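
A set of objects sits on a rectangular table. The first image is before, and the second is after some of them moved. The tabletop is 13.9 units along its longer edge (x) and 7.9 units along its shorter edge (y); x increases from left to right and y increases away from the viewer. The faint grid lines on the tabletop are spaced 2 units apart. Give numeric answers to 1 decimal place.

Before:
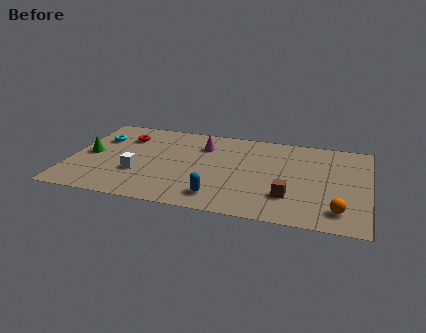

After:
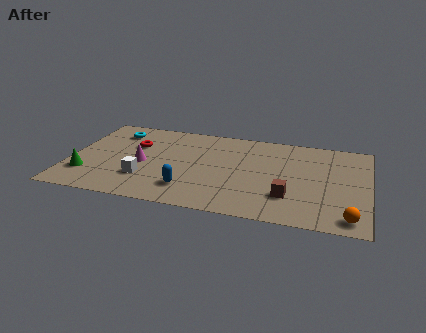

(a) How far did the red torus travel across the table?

0.9

The red torus was near (2.4, 5.9) before and (2.9, 5.2) after, so it travelled √(0.5² + 0.7²) ≈ 0.9 units.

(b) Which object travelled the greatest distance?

the magenta cone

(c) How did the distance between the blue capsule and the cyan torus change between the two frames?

-1.3

Before: roughly 7.2 units apart; after: 5.9. That's 1.3 units closer together.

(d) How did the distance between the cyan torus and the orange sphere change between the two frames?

+0.3

They were about 12.1 units apart before and 12.4 after — 0.3 units further apart.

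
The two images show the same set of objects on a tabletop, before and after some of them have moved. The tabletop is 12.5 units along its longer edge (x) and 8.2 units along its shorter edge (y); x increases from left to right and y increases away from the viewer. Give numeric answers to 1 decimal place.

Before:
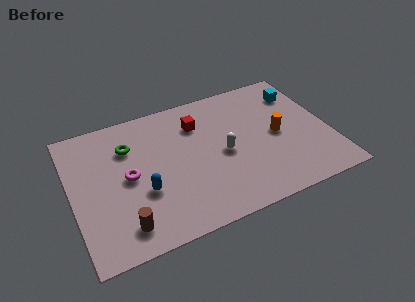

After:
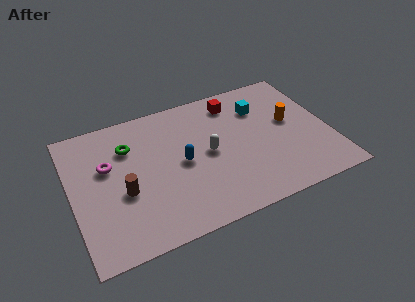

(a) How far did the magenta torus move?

1.3

From (2.7, 4.1) to (1.8, 5.1), the magenta torus covered √(0.9² + 1.0²) ≈ 1.3 units.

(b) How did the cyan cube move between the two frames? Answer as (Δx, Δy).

(-2.0, -0.3)

The cyan cube started near (11.4, 6.3) and ended near (9.4, 6.0).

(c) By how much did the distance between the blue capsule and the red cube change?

-0.3

The distance was about 4.3 in the first image and 4.0 in the second, so they moved 0.3 units closer together.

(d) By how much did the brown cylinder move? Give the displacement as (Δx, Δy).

(0.2, 1.9)

The brown cylinder was at about (2.2, 1.4) and moved to about (2.4, 3.3).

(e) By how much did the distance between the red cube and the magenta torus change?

+2.5

Before: roughly 4.1 units apart; after: 6.6. That's 2.5 units further apart.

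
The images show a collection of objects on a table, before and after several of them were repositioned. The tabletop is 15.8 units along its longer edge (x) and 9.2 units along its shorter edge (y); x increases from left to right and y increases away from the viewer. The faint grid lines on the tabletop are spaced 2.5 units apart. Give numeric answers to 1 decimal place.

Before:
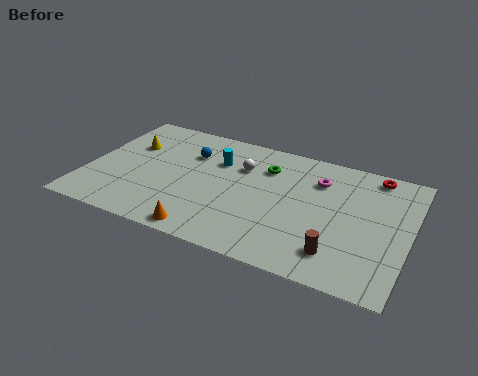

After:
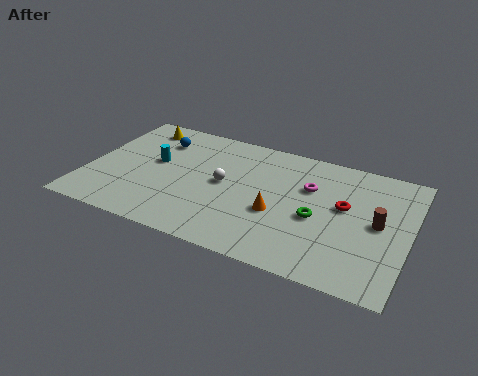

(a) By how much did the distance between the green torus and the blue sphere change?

+5.0

They were about 3.8 units apart before and 8.8 after — 5.0 units further apart.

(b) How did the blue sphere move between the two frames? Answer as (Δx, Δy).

(-1.7, 0.5)

From the two frames, the blue sphere sits at roughly (4.8, 6.5) before and (3.1, 7.0) after.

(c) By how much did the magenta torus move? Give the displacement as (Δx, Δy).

(-0.4, -0.7)

The magenta torus started near (11.2, 6.8) and ended near (10.8, 6.1).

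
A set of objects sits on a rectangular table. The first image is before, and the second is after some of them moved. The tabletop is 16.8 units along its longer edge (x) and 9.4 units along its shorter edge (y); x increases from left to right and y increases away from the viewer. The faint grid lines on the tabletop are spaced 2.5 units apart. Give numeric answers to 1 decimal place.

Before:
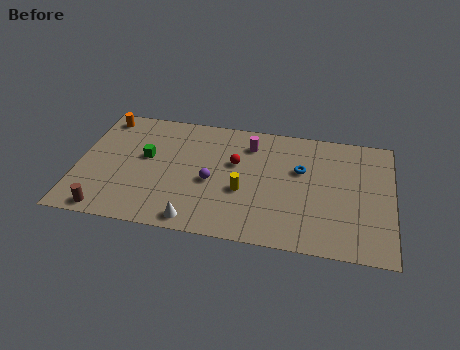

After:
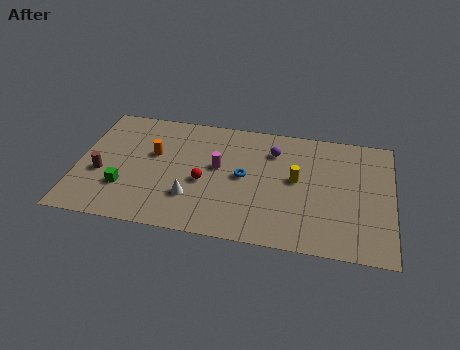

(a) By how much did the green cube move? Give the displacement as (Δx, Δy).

(-1.0, -2.6)

From the two frames, the green cube sits at roughly (3.6, 5.4) before and (2.6, 2.8) after.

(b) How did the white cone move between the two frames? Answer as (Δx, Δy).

(-0.3, 1.7)

The white cone started near (6.5, 1.0) and ended near (6.2, 2.7).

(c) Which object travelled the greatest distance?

the purple sphere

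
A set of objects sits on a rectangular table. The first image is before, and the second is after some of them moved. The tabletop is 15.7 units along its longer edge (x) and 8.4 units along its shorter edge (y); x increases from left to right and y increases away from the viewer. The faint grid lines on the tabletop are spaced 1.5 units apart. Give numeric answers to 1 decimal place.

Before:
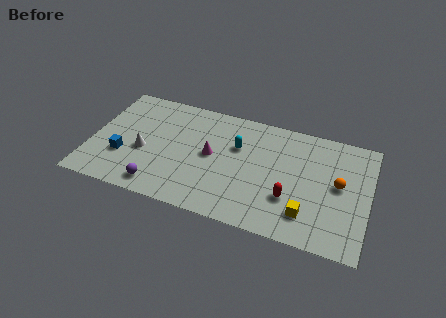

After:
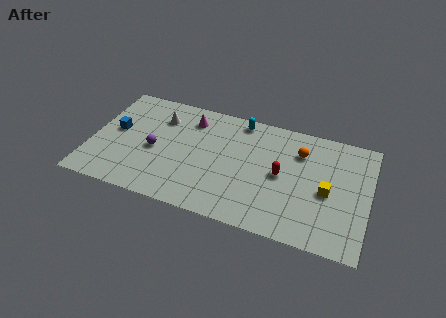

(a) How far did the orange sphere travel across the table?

2.9

The orange sphere moved from about (14.0, 4.5) to (11.7, 6.2), a distance of √(2.3² + 1.7²) ≈ 2.9.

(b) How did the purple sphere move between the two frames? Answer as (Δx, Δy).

(-0.5, 2.6)

From the two frames, the purple sphere sits at roughly (4.1, 1.2) before and (3.6, 3.8) after.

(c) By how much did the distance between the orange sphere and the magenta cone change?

-0.9

The distance was about 7.2 in the first image and 6.3 in the second, so they moved 0.9 units closer together.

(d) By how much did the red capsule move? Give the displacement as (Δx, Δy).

(-0.6, 1.5)

The red capsule was at about (11.4, 2.7) and moved to about (10.8, 4.2).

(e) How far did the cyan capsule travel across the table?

2.0

From (8.2, 5.5) to (8.2, 7.5), the cyan capsule covered √(0.0² + 2.0²) ≈ 2.0 units.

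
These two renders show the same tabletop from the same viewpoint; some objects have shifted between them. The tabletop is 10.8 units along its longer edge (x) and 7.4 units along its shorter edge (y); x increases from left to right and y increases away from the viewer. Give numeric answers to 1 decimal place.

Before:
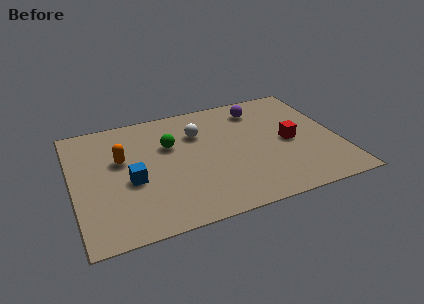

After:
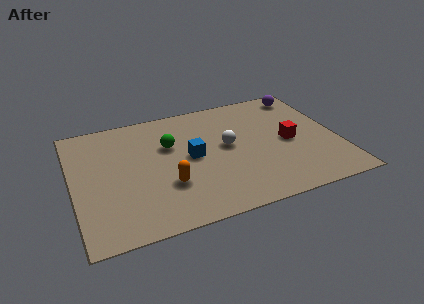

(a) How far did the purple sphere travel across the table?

2.0

The purple sphere moved from about (7.8, 6.0) to (9.8, 6.4), a distance of √(2.0² + 0.4²) ≈ 2.0.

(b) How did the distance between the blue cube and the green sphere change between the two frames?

-1.1

They were about 2.4 units apart before and 1.3 after — 1.1 units closer together.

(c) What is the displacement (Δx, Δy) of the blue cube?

(2.5, 0.7)

From the two frames, the blue cube sits at roughly (2.3, 3.1) before and (4.8, 3.8) after.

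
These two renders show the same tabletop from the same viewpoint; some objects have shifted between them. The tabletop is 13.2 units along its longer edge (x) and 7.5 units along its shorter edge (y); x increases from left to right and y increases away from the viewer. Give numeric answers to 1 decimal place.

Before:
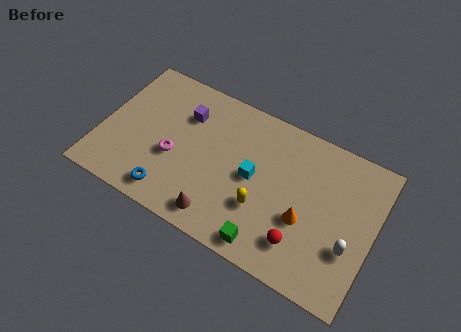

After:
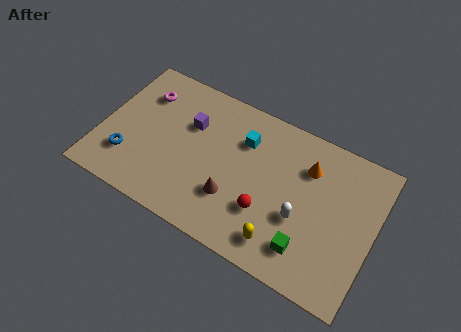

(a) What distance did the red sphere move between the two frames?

1.9

The red sphere moved from about (10.0, 1.7) to (8.2, 2.4), a distance of √(1.8² + 0.7²) ≈ 1.9.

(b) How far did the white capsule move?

2.4

The white capsule moved from about (12.2, 2.6) to (9.8, 2.9), a distance of √(2.4² + 0.3²) ≈ 2.4.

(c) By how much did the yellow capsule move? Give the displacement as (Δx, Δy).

(1.1, -1.2)

The yellow capsule started near (8.0, 2.5) and ended near (9.1, 1.3).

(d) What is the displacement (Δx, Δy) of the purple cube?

(0.3, -0.4)

From the two frames, the purple cube sits at roughly (3.8, 5.4) before and (4.1, 5.0) after.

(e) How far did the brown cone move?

1.3

From (6.1, 1.1) to (6.6, 2.3), the brown cone covered √(0.5² + 1.2²) ≈ 1.3 units.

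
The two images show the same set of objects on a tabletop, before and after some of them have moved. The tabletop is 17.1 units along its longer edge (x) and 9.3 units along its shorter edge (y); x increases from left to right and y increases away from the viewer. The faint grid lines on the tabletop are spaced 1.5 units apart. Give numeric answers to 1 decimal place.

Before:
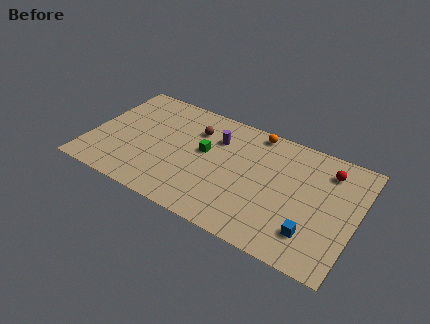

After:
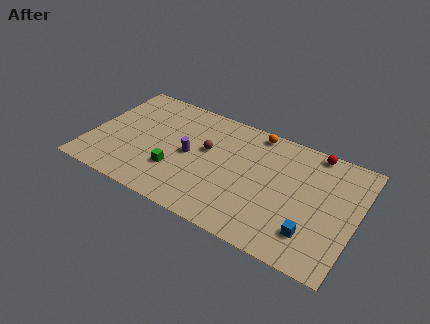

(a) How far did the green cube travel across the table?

2.9

The green cube moved from about (7.3, 5.3) to (5.7, 2.9), a distance of √(1.6² + 2.4²) ≈ 2.9.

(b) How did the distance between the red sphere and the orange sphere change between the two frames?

-1.1

Before: roughly 4.9 units apart; after: 3.8. That's 1.1 units closer together.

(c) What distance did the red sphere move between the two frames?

1.5

The red sphere moved from about (15.0, 7.4) to (14.0, 8.5), a distance of √(1.0² + 1.1²) ≈ 1.5.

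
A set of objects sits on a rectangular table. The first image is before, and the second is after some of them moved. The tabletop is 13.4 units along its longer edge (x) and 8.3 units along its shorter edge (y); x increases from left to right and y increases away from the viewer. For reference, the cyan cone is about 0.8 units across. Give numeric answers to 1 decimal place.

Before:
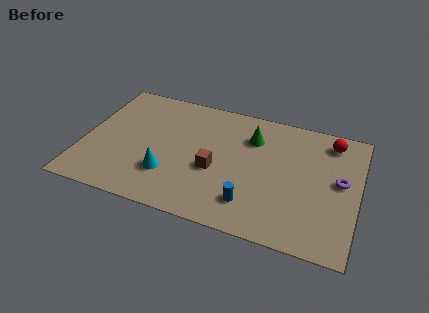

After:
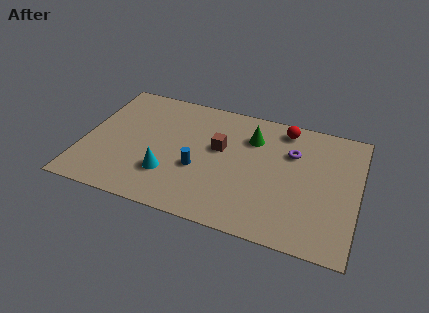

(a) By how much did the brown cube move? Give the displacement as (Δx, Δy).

(0.1, 1.5)

The brown cube was at about (6.5, 3.4) and moved to about (6.6, 4.9).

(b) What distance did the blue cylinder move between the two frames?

3.0

The blue cylinder was near (8.4, 1.8) before and (5.7, 3.2) after, so it travelled √(2.7² + 1.4²) ≈ 3.0 units.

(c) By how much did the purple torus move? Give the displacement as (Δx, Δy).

(-2.4, 1.2)

The purple torus started near (12.5, 4.5) and ended near (10.1, 5.7).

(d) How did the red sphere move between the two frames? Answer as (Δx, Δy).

(-2.3, 0.2)

The red sphere started near (11.9, 7.0) and ended near (9.6, 7.2).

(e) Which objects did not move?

the cyan cone and the green cone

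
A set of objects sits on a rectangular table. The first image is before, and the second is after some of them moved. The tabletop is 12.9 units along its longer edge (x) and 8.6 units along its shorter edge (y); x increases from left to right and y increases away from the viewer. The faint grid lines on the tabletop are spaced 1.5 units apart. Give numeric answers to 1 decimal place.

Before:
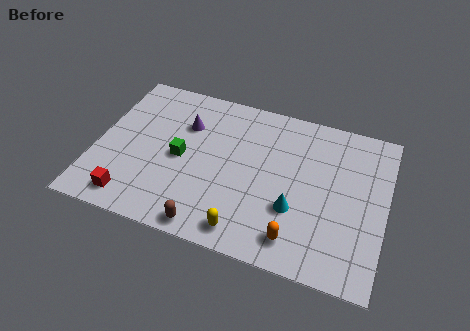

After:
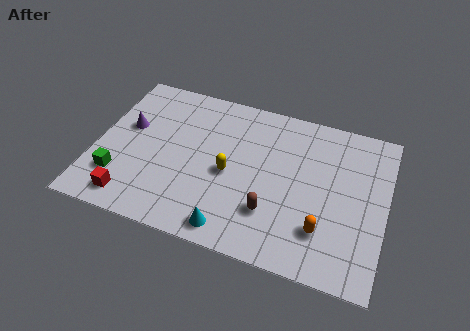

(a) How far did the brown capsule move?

3.1

From (5.4, 0.8) to (8.0, 2.4), the brown capsule covered √(2.6² + 1.6²) ≈ 3.1 units.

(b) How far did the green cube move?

3.2

The green cube was near (3.8, 4.1) before and (1.2, 2.2) after, so it travelled √(2.6² + 1.9²) ≈ 3.2 units.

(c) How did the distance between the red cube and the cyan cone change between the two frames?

-2.8

The distance was about 7.3 in the first image and 4.5 in the second, so they moved 2.8 units closer together.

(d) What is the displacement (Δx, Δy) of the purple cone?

(-2.5, -0.9)

The purple cone was at about (3.8, 6.0) and moved to about (1.3, 5.1).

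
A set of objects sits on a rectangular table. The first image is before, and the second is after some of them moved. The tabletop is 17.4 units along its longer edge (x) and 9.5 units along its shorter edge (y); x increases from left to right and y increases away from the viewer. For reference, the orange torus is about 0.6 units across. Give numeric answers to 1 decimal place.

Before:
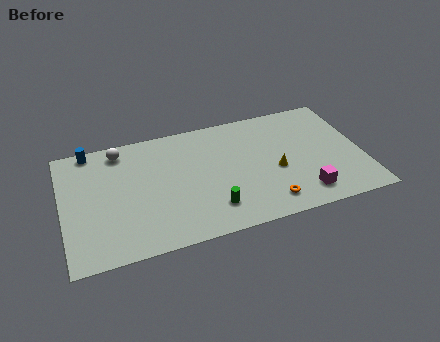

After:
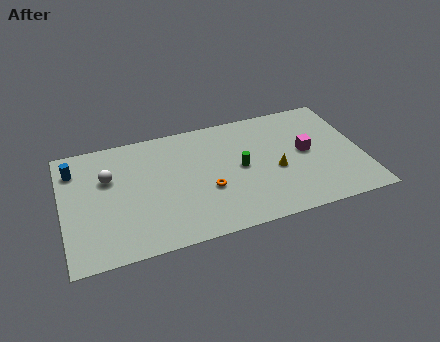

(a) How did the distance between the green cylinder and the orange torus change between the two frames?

-0.9

They were about 3.2 units apart before and 2.3 after — 0.9 units closer together.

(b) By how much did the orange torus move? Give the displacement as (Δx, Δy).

(-3.3, 2.0)

The orange torus was at about (11.6, 1.6) and moved to about (8.3, 3.6).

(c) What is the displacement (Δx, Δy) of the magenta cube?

(0.5, 3.3)

From the two frames, the magenta cube sits at roughly (13.7, 1.7) before and (14.2, 5.0) after.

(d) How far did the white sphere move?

2.2

The white sphere moved from about (3.5, 8.2) to (2.7, 6.2), a distance of √(0.8² + 2.0²) ≈ 2.2.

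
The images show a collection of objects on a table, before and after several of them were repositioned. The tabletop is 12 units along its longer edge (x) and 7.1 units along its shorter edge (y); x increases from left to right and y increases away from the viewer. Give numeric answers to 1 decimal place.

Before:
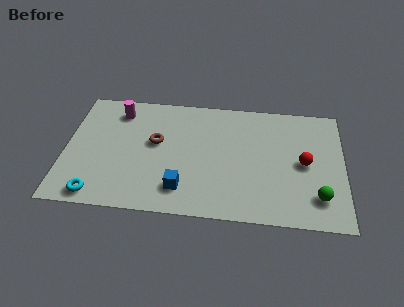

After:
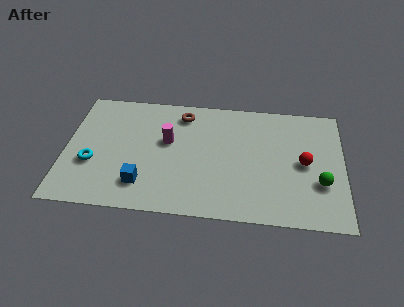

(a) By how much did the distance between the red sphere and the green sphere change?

-0.7

Before: roughly 2.0 units apart; after: 1.3. That's 0.7 units closer together.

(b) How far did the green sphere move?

0.8

From (10.9, 1.6) to (11.0, 2.4), the green sphere covered √(0.1² + 0.8²) ≈ 0.8 units.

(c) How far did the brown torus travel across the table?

2.1

The brown torus moved from about (3.9, 4.1) to (5.0, 5.9), a distance of √(1.1² + 1.8²) ≈ 2.1.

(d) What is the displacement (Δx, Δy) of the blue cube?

(-1.7, 0.1)

The blue cube was at about (5.1, 1.5) and moved to about (3.4, 1.6).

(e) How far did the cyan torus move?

1.8

From (1.5, 0.8) to (1.2, 2.6), the cyan torus covered √(0.3² + 1.8²) ≈ 1.8 units.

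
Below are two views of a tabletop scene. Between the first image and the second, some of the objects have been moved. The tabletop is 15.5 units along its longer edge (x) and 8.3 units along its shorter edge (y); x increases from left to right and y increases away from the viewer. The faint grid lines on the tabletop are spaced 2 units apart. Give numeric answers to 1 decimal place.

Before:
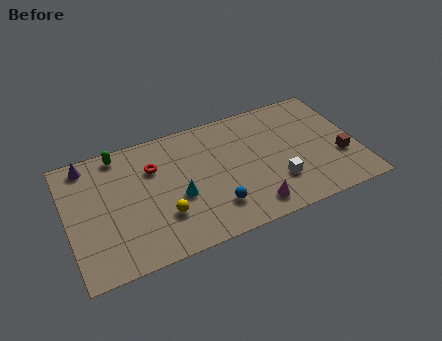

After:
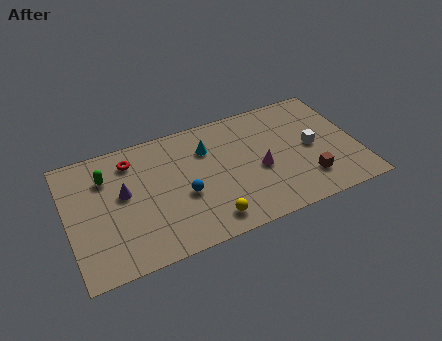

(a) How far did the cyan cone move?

3.2

From (5.8, 3.4) to (7.6, 6.0), the cyan cone covered √(1.8² + 2.6²) ≈ 3.2 units.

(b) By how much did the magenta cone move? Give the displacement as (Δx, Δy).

(0.7, 2.3)

From the two frames, the magenta cone sits at roughly (9.5, 1.3) before and (10.2, 3.6) after.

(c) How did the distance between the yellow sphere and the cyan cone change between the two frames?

+3.4

They were about 1.3 units apart before and 4.7 after — 3.4 units further apart.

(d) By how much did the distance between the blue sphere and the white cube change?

+3.6

The distance was about 3.4 in the first image and 7.0 in the second, so they moved 3.6 units further apart.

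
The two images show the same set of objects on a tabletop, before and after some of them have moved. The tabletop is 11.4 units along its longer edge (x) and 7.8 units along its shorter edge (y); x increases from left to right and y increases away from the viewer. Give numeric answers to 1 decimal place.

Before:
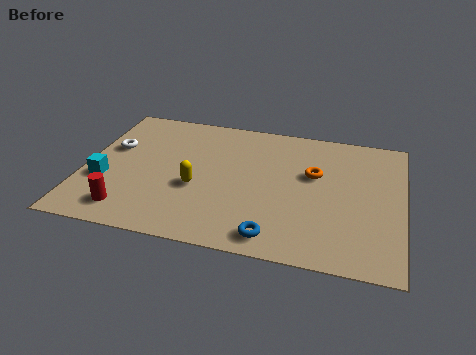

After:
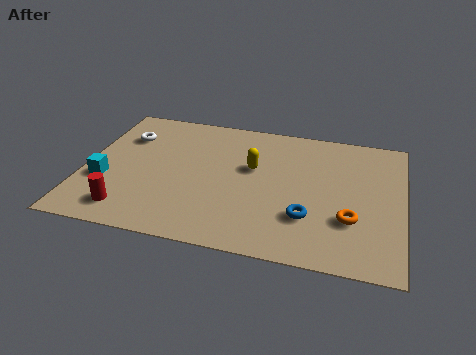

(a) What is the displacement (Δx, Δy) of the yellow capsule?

(1.9, 1.6)

The yellow capsule was at about (4.1, 3.1) and moved to about (6.0, 4.7).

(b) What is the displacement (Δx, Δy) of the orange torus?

(1.4, -2.3)

The orange torus was at about (8.2, 4.8) and moved to about (9.6, 2.5).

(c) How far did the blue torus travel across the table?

1.7

The blue torus moved from about (7.0, 1.0) to (8.1, 2.3), a distance of √(1.1² + 1.3²) ≈ 1.7.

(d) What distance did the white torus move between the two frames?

0.9

The white torus moved from about (0.9, 4.8) to (1.3, 5.6), a distance of √(0.4² + 0.8²) ≈ 0.9.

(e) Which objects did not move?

the red cylinder and the cyan cube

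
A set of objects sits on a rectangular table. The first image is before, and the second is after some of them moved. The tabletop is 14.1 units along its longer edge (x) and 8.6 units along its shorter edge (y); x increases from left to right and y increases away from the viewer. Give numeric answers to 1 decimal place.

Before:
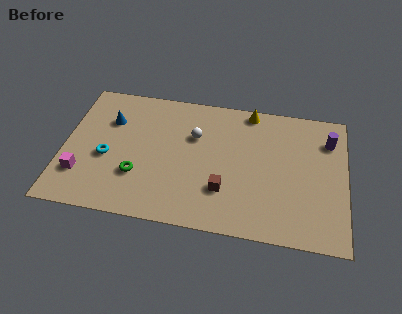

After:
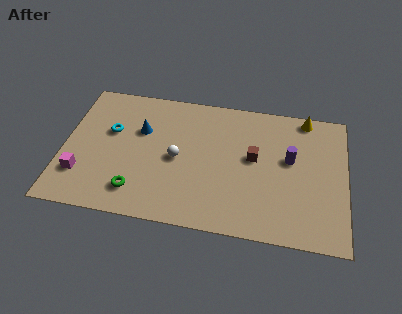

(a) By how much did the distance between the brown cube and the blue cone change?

-1.1

They were about 6.9 units apart before and 5.8 after — 1.1 units closer together.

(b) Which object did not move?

the magenta cube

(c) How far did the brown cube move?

2.7

The brown cube moved from about (8.1, 2.5) to (9.5, 4.8), a distance of √(1.4² + 2.3²) ≈ 2.7.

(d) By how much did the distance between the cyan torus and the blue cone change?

-0.9

Before: roughly 2.4 units apart; after: 1.5. That's 0.9 units closer together.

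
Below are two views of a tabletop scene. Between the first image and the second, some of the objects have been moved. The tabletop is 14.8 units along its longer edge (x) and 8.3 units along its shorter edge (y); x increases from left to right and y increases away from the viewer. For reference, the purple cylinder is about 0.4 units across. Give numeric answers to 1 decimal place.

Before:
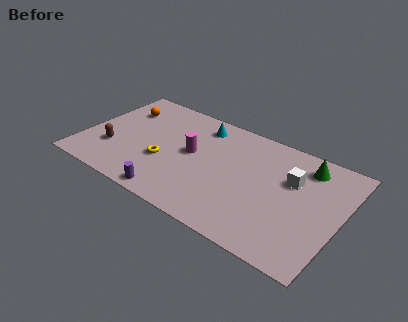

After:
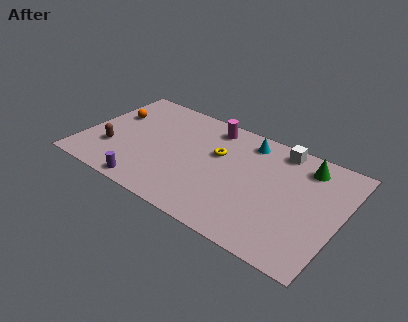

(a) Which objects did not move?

the green cone and the brown capsule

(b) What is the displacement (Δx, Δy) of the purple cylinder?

(-1.4, 0.0)

The purple cylinder started near (5.7, 0.8) and ended near (4.3, 0.8).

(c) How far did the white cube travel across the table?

2.1

The white cube was near (11.9, 5.4) before and (10.9, 7.3) after, so it travelled √(1.0² + 1.9²) ≈ 2.1 units.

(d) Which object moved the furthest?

the yellow torus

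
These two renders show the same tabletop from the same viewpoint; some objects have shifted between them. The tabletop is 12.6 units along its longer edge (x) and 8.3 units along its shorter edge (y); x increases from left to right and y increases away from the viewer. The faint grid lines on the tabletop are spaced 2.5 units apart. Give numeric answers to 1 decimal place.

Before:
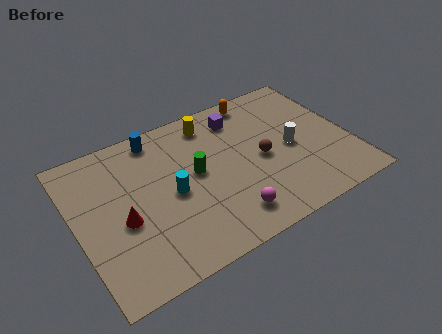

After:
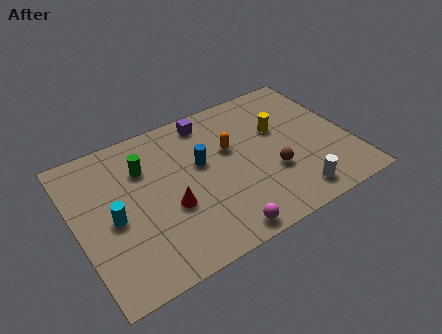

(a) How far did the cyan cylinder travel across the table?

2.7

The cyan cylinder was near (4.3, 3.9) before and (1.6, 3.8) after, so it travelled √(2.7² + 0.1²) ≈ 2.7 units.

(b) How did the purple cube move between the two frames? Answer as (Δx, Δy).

(-1.4, 0.5)

The purple cube started near (7.9, 6.7) and ended near (6.5, 7.2).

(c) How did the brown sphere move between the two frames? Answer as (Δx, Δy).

(0.3, -1.0)

From the two frames, the brown sphere sits at roughly (8.5, 3.9) before and (8.8, 2.9) after.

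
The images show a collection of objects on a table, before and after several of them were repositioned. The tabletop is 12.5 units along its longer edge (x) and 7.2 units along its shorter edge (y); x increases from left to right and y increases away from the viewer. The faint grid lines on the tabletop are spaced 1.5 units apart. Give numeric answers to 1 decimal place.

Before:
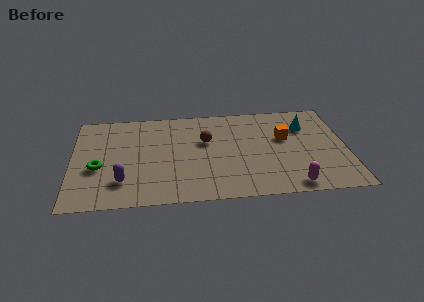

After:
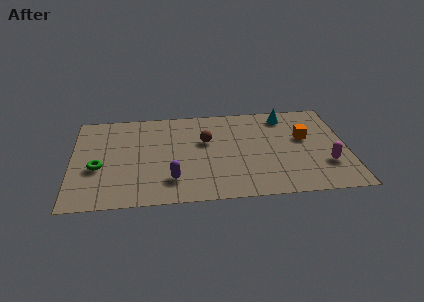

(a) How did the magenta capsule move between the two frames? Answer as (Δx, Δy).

(1.6, 1.4)

The magenta capsule started near (9.9, 0.8) and ended near (11.5, 2.2).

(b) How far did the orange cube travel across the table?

0.9

The orange cube moved from about (9.7, 4.4) to (10.6, 4.3), a distance of √(0.9² + 0.1²) ≈ 0.9.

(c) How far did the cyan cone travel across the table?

1.3

The cyan cone moved from about (10.7, 5.2) to (9.8, 6.1), a distance of √(0.9² + 0.9²) ≈ 1.3.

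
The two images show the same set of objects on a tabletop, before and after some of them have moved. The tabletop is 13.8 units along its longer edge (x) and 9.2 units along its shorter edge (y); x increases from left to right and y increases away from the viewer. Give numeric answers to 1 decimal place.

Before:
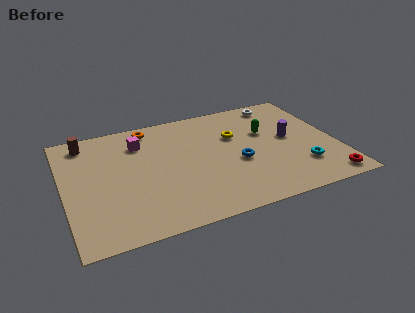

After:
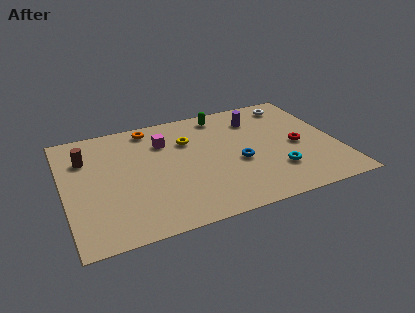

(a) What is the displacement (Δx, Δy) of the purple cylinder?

(-1.5, 2.2)

The purple cylinder was at about (11.5, 4.9) and moved to about (10.0, 7.1).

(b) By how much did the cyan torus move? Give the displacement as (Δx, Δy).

(-1.3, 0.1)

The cyan torus started near (11.8, 2.4) and ended near (10.5, 2.5).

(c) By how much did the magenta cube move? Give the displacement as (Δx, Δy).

(1.2, -0.3)

The magenta cube started near (4.0, 7.0) and ended near (5.2, 6.7).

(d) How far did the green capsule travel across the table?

3.0

From (10.4, 5.8) to (8.3, 8.0), the green capsule covered √(2.1² + 2.2²) ≈ 3.0 units.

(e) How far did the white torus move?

0.7

The white torus moved from about (11.4, 8.1) to (12.0, 7.8), a distance of √(0.6² + 0.3²) ≈ 0.7.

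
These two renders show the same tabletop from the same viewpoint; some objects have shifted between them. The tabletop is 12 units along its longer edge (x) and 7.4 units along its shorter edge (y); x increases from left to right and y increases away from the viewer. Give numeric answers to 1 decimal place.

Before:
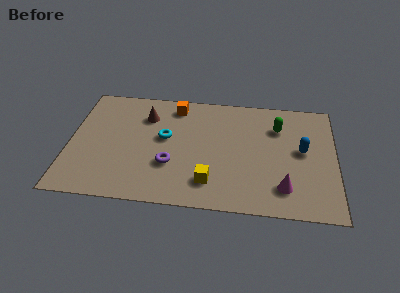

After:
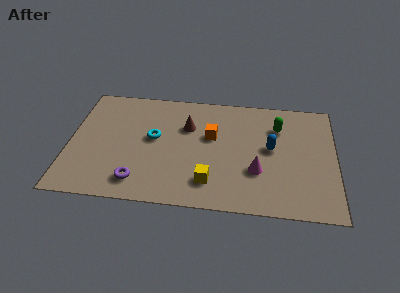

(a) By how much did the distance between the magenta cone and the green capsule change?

-0.8

The distance was about 3.8 in the first image and 3.0 in the second, so they moved 0.8 units closer together.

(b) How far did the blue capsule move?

1.4

From (10.5, 4.0) to (9.1, 4.0), the blue capsule covered √(1.4² + 0.0²) ≈ 1.4 units.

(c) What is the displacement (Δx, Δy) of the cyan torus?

(-0.5, -0.1)

From the two frames, the cyan torus sits at roughly (4.3, 4.2) before and (3.8, 4.1) after.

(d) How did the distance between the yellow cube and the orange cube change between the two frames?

-2.1

They were about 5.0 units apart before and 2.9 after — 2.1 units closer together.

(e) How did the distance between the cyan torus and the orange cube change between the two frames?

+0.5

They were about 2.1 units apart before and 2.6 after — 0.5 units further apart.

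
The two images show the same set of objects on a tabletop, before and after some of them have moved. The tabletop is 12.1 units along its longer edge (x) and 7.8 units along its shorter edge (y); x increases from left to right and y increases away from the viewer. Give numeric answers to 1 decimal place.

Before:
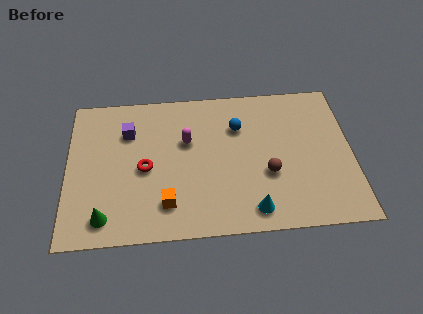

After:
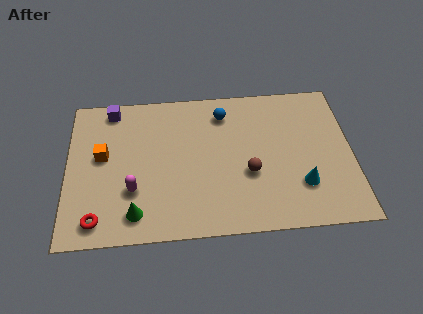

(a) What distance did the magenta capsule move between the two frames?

3.3

The magenta capsule was near (5.1, 4.9) before and (2.8, 2.5) after, so it travelled √(2.3² + 2.4²) ≈ 3.3 units.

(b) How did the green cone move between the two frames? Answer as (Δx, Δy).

(1.3, 0.1)

The green cone started near (1.6, 1.2) and ended near (2.9, 1.3).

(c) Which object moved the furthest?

the orange cube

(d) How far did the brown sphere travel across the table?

0.8

From (8.5, 2.9) to (7.7, 3.0), the brown sphere covered √(0.8² + 0.1²) ≈ 0.8 units.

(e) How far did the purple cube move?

1.5

The purple cube was near (2.6, 5.6) before and (1.9, 6.9) after, so it travelled √(0.7² + 1.3²) ≈ 1.5 units.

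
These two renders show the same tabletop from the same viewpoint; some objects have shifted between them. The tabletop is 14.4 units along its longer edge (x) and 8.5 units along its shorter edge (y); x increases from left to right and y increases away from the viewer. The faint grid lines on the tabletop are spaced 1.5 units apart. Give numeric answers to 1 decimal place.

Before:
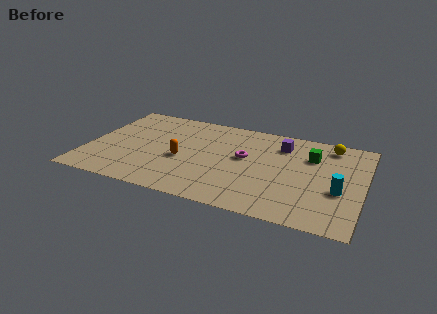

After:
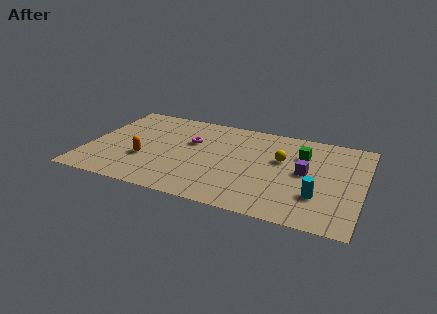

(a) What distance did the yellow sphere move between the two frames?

3.2

The yellow sphere was near (12.5, 7.3) before and (10.1, 5.2) after, so it travelled √(2.4² + 2.1²) ≈ 3.2 units.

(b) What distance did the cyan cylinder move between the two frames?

1.3

The cyan cylinder moved from about (13.2, 3.3) to (12.2, 2.5), a distance of √(1.0² + 0.8²) ≈ 1.3.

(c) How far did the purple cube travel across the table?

2.6

The purple cube was near (10.0, 6.6) before and (11.4, 4.4) after, so it travelled √(1.4² + 2.2²) ≈ 2.6 units.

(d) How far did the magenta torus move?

3.0

From (8.2, 4.8) to (5.3, 5.4), the magenta torus covered √(2.9² + 0.6²) ≈ 3.0 units.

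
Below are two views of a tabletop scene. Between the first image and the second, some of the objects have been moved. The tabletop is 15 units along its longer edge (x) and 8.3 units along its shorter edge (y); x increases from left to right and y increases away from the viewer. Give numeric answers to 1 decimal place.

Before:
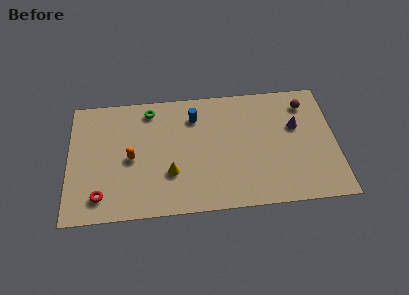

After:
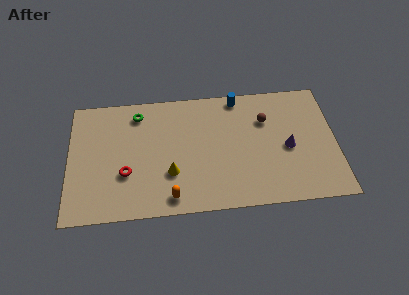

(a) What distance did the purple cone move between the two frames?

1.5

From (12.8, 5.2) to (12.3, 3.8), the purple cone covered √(0.5² + 1.4²) ≈ 1.5 units.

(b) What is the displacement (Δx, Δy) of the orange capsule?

(2.2, -2.8)

The orange capsule started near (3.5, 3.9) and ended near (5.7, 1.1).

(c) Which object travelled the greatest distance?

the orange capsule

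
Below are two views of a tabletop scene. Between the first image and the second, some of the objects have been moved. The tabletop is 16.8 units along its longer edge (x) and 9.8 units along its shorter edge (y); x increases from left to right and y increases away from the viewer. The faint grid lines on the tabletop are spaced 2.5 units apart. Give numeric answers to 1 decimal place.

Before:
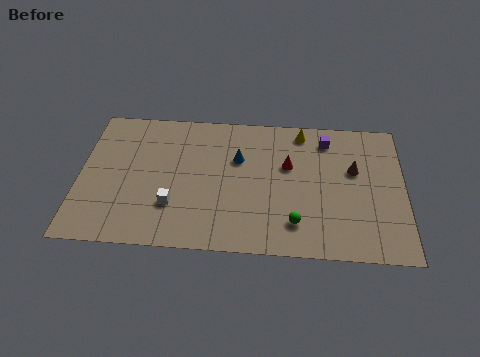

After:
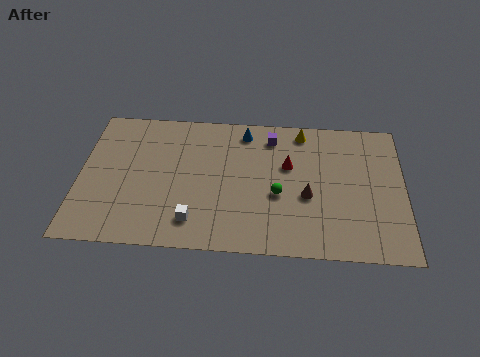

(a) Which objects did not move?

the red cone and the yellow cone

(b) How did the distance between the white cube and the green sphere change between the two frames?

-1.6

The distance was about 6.4 in the first image and 4.8 in the second, so they moved 1.6 units closer together.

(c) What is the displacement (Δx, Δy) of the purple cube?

(-2.9, 0.0)

The purple cube was at about (12.8, 8.1) and moved to about (9.9, 8.1).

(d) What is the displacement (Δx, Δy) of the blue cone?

(0.3, 2.0)

The blue cone started near (8.2, 6.4) and ended near (8.5, 8.4).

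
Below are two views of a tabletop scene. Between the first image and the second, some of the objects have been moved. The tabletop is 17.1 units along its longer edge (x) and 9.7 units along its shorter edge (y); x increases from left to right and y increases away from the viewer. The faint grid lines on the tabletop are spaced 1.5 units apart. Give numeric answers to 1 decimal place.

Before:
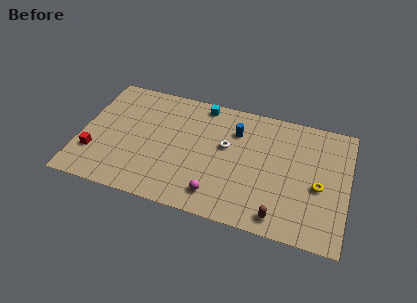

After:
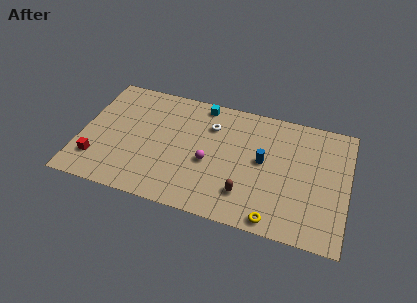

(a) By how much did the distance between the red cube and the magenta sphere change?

-0.8

The distance was about 8.1 in the first image and 7.3 in the second, so they moved 0.8 units closer together.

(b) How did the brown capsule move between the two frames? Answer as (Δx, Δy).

(-2.2, 1.1)

The brown capsule was at about (13.0, 1.2) and moved to about (10.8, 2.3).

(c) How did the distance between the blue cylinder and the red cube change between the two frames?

+1.1

Before: roughly 9.8 units apart; after: 10.9. That's 1.1 units further apart.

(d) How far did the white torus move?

1.8

The white torus was near (9.3, 5.7) before and (8.2, 7.1) after, so it travelled √(1.1² + 1.4²) ≈ 1.8 units.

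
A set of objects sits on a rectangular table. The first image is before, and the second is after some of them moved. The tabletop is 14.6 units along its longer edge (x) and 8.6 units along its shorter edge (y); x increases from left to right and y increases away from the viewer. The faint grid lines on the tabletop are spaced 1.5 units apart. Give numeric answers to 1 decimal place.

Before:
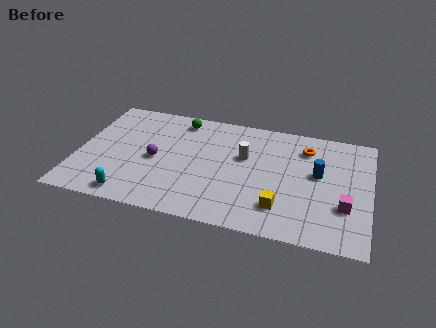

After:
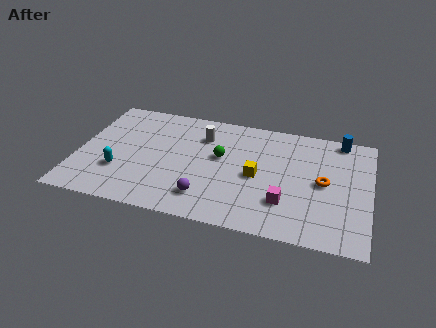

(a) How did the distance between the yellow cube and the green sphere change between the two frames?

-5.5

They were about 7.6 units apart before and 2.1 after — 5.5 units closer together.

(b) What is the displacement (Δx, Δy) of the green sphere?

(2.2, -2.4)

The green sphere was at about (4.9, 7.4) and moved to about (7.1, 5.0).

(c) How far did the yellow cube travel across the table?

2.4

The yellow cube was near (10.3, 2.0) before and (9.0, 4.0) after, so it travelled √(1.3² + 2.0²) ≈ 2.4 units.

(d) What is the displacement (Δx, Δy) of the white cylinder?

(-2.2, 1.1)

The white cylinder started near (8.3, 5.3) and ended near (6.1, 6.4).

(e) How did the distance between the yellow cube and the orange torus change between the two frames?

-1.5

The distance was about 4.8 in the first image and 3.3 in the second, so they moved 1.5 units closer together.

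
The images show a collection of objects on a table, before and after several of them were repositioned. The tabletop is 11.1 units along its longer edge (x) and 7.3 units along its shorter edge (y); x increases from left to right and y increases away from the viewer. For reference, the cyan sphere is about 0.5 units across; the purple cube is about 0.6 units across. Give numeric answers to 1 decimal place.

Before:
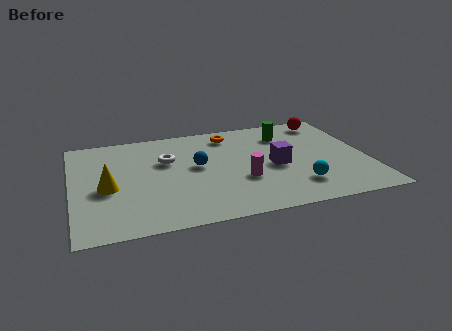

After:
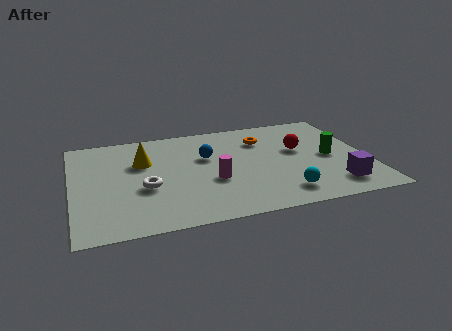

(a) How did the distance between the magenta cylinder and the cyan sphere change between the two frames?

+0.7

The distance was about 2.2 in the first image and 2.9 in the second, so they moved 0.7 units further apart.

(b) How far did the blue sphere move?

0.7

From (4.7, 4.0) to (5.1, 4.6), the blue sphere covered √(0.4² + 0.6²) ≈ 0.7 units.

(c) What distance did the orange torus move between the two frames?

1.4

From (6.1, 6.1) to (7.3, 5.4), the orange torus covered √(1.2² + 0.7²) ≈ 1.4 units.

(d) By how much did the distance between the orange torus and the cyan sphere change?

-0.8

The distance was about 4.9 in the first image and 4.1 in the second, so they moved 0.8 units closer together.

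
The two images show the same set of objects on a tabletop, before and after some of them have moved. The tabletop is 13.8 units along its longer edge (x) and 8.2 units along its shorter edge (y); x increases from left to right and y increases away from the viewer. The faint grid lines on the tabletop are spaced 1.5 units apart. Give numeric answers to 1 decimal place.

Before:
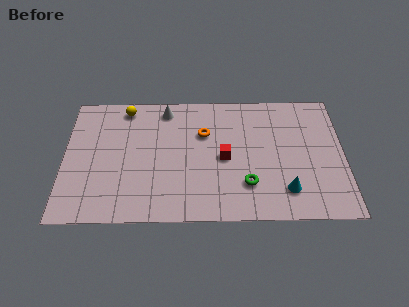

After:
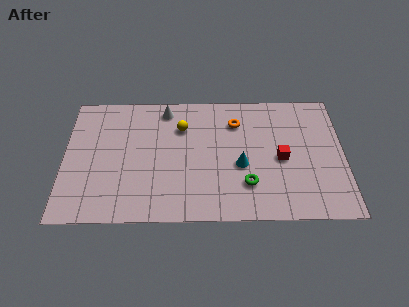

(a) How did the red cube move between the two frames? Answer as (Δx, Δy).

(2.8, -0.1)

The red cube was at about (7.9, 3.9) and moved to about (10.7, 3.8).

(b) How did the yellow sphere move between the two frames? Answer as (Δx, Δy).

(2.8, -1.3)

The yellow sphere was at about (3.0, 7.2) and moved to about (5.8, 5.9).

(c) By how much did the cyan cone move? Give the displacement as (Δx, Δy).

(-2.2, 1.6)

From the two frames, the cyan cone sits at roughly (10.9, 1.8) before and (8.7, 3.4) after.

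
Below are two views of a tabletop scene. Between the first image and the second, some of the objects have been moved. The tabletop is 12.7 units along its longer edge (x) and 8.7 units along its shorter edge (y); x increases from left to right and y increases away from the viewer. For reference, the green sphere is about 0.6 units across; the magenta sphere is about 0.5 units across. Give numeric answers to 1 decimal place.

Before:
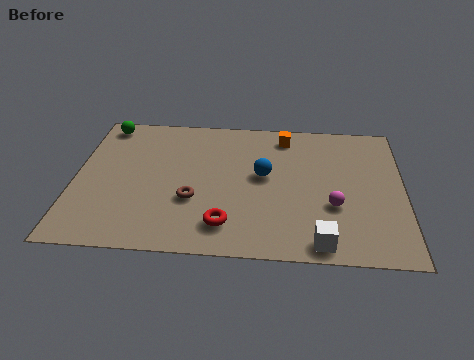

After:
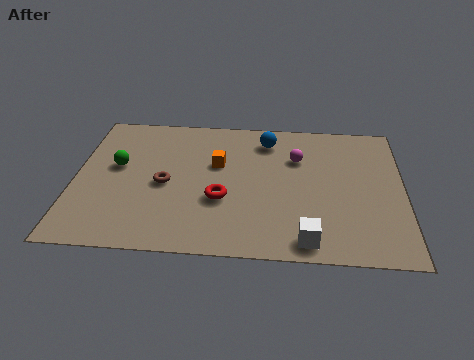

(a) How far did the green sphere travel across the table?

2.8

The green sphere moved from about (1.0, 7.7) to (1.6, 5.0), a distance of √(0.6² + 2.7²) ≈ 2.8.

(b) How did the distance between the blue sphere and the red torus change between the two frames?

+0.9

Before: roughly 3.4 units apart; after: 4.3. That's 0.9 units further apart.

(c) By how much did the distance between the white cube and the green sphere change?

-2.5

Before: roughly 10.9 units apart; after: 8.4. That's 2.5 units closer together.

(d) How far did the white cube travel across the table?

0.5

The white cube moved from about (9.5, 0.9) to (9.0, 1.0), a distance of √(0.5² + 0.1²) ≈ 0.5.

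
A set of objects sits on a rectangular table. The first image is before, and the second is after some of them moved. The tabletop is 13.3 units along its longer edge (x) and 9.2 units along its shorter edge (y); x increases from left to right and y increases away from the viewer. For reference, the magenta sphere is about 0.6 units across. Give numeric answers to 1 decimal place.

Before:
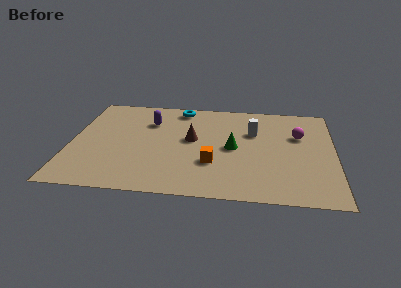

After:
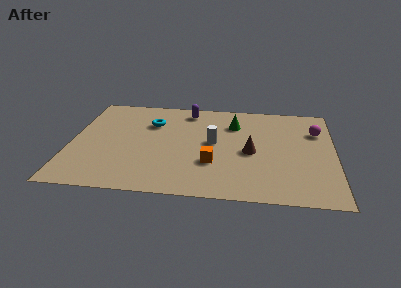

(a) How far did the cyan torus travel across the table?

2.1

The cyan torus was near (5.4, 8.1) before and (4.0, 6.5) after, so it travelled √(1.4² + 1.6²) ≈ 2.1 units.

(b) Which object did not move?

the orange cube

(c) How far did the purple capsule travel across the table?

2.3

From (3.9, 6.6) to (5.8, 7.9), the purple capsule covered √(1.9² + 1.3²) ≈ 2.3 units.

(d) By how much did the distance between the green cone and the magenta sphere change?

+0.6

The distance was about 3.6 in the first image and 4.2 in the second, so they moved 0.6 units further apart.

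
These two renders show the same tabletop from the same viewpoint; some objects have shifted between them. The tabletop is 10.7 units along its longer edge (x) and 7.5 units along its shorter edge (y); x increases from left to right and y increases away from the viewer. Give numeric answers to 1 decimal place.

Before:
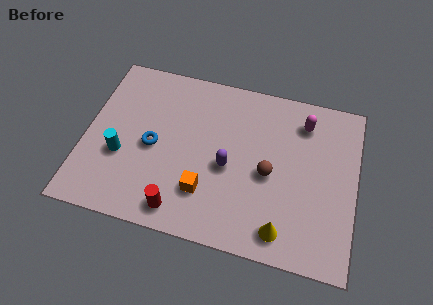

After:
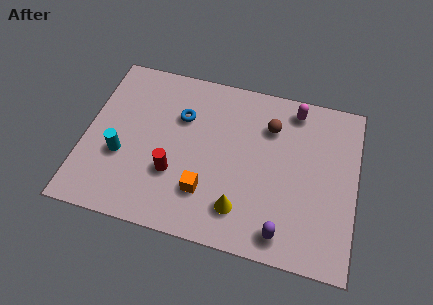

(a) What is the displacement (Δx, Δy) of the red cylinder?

(-0.4, 1.5)

From the two frames, the red cylinder sits at roughly (4.0, 1.0) before and (3.6, 2.5) after.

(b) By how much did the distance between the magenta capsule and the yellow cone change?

+0.3

Before: roughly 4.9 units apart; after: 5.2. That's 0.3 units further apart.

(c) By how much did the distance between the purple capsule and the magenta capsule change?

+1.6

The distance was about 3.9 in the first image and 5.5 in the second, so they moved 1.6 units further apart.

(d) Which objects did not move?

the orange cube and the cyan cylinder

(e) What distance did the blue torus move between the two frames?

1.9

From (2.7, 3.5) to (3.7, 5.1), the blue torus covered √(1.0² + 1.6²) ≈ 1.9 units.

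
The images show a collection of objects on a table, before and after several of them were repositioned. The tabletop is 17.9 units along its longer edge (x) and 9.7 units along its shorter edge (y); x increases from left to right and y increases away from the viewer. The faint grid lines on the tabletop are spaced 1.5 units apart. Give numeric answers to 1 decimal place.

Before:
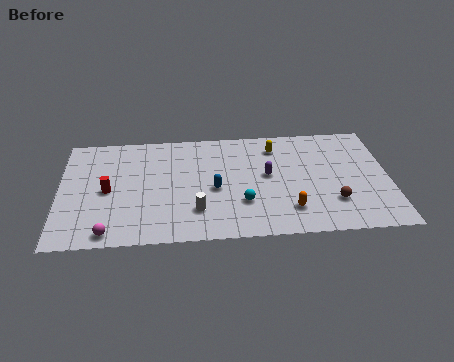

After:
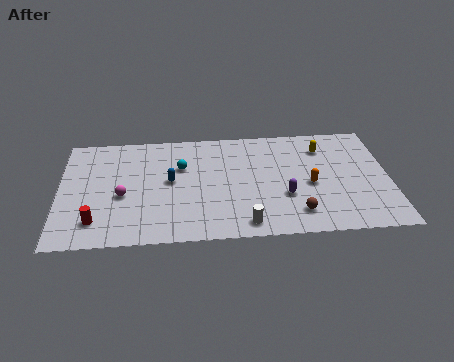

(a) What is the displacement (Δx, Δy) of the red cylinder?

(-0.6, -2.6)

From the two frames, the red cylinder sits at roughly (2.6, 4.6) before and (2.0, 2.0) after.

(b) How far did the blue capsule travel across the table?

2.6

From (8.4, 4.3) to (6.0, 5.2), the blue capsule covered √(2.4² + 0.9²) ≈ 2.6 units.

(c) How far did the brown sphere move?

2.2

The brown sphere moved from about (14.8, 2.7) to (12.8, 1.9), a distance of √(2.0² + 0.8²) ≈ 2.2.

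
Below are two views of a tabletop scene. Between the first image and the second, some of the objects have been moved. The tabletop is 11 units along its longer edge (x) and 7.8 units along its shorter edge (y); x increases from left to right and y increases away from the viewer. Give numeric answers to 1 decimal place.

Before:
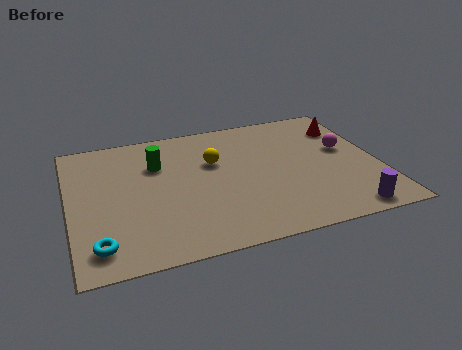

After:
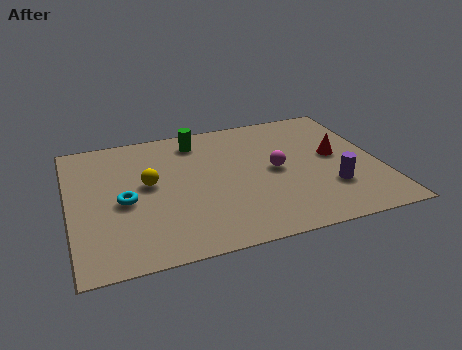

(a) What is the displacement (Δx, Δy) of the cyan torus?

(1.0, 2.2)

The cyan torus was at about (0.9, 1.3) and moved to about (1.9, 3.5).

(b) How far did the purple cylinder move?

1.6

The purple cylinder moved from about (9.5, 0.8) to (9.1, 2.3), a distance of √(0.4² + 1.5²) ≈ 1.6.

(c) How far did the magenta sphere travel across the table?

2.7

The magenta sphere was near (9.9, 4.5) before and (7.3, 3.9) after, so it travelled √(2.6² + 0.6²) ≈ 2.7 units.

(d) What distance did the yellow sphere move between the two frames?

2.5

From (5.2, 5.0) to (2.8, 4.3), the yellow sphere covered √(2.4² + 0.7²) ≈ 2.5 units.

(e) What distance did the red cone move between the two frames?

1.8

From (10.1, 5.9) to (9.5, 4.2), the red cone covered √(0.6² + 1.7²) ≈ 1.8 units.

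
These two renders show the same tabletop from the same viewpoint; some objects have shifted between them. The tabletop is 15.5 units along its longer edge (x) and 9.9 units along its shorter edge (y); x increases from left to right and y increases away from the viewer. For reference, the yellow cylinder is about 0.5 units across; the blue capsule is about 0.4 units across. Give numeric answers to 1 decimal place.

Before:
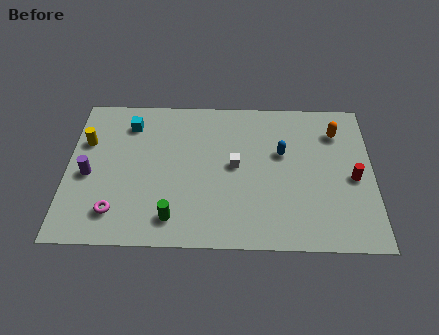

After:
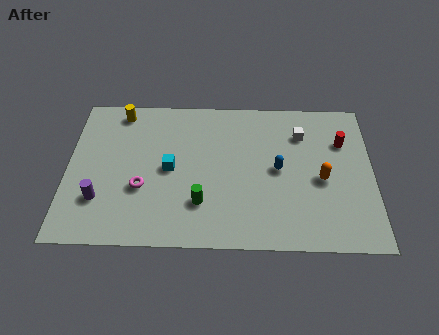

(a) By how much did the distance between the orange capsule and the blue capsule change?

-0.9

The distance was about 3.2 in the first image and 2.3 in the second, so they moved 0.9 units closer together.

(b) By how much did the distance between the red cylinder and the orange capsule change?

-0.5

They were about 3.2 units apart before and 2.7 after — 0.5 units closer together.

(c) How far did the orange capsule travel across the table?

3.3

The orange capsule was near (13.7, 7.6) before and (12.9, 4.4) after, so it travelled √(0.8² + 3.2²) ≈ 3.3 units.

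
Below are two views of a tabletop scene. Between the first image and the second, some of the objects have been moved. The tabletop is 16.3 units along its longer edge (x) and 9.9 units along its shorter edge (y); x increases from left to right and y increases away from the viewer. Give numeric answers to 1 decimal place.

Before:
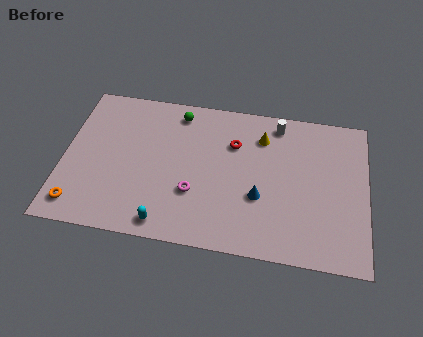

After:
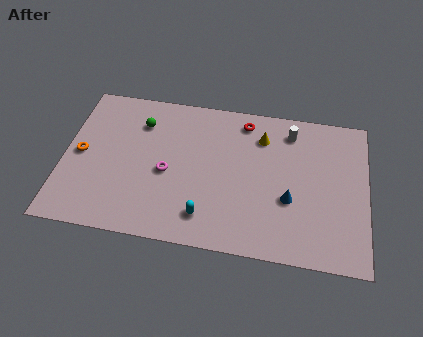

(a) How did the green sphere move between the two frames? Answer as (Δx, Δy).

(-2.0, -1.0)

The green sphere started near (6.0, 8.5) and ended near (4.0, 7.5).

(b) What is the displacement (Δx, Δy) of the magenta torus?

(-1.5, 1.1)

From the two frames, the magenta torus sits at roughly (7.1, 3.3) before and (5.6, 4.4) after.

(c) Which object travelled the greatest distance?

the orange torus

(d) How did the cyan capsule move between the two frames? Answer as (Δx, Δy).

(2.1, 0.8)

The cyan capsule was at about (5.7, 1.1) and moved to about (7.8, 1.9).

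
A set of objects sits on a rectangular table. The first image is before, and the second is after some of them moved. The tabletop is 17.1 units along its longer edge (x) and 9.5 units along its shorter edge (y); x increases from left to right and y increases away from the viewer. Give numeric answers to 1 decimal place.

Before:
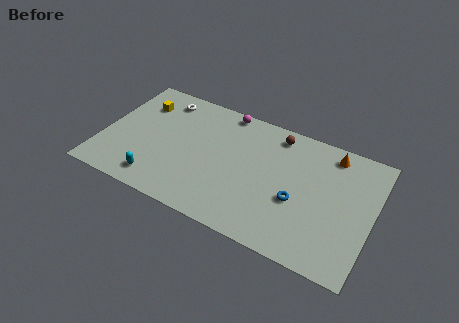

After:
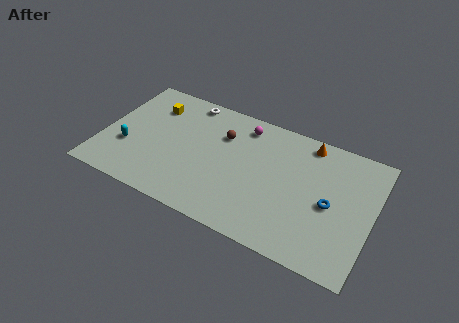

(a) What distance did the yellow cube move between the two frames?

0.8

The yellow cube was near (2.0, 7.1) before and (2.8, 7.2) after, so it travelled √(0.8² + 0.1²) ≈ 0.8 units.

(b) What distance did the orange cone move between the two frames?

1.5

The orange cone was near (14.2, 8.2) before and (12.7, 8.4) after, so it travelled √(1.5² + 0.2²) ≈ 1.5 units.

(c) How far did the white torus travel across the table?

1.7

From (3.3, 8.0) to (4.9, 8.5), the white torus covered √(1.6² + 0.5²) ≈ 1.7 units.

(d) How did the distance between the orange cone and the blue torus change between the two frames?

-0.3

Before: roughly 4.7 units apart; after: 4.4. That's 0.3 units closer together.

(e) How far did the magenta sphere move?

1.5

From (7.3, 8.7) to (8.6, 8.0), the magenta sphere covered √(1.3² + 0.7²) ≈ 1.5 units.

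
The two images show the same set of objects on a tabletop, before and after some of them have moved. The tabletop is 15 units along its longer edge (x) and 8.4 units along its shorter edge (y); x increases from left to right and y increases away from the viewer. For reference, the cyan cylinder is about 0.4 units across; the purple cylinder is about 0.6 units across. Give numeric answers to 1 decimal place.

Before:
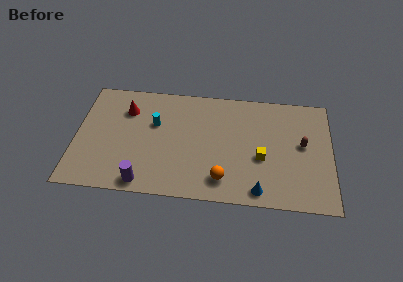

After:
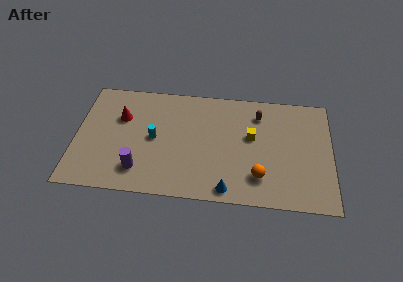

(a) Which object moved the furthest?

the brown capsule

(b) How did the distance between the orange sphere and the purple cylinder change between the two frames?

+2.3

They were about 4.7 units apart before and 7.0 after — 2.3 units further apart.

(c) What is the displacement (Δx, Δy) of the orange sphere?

(2.1, 0.4)

The orange sphere started near (8.7, 1.6) and ended near (10.8, 2.0).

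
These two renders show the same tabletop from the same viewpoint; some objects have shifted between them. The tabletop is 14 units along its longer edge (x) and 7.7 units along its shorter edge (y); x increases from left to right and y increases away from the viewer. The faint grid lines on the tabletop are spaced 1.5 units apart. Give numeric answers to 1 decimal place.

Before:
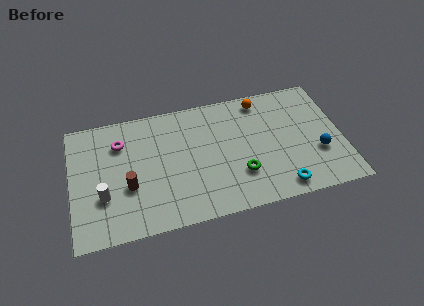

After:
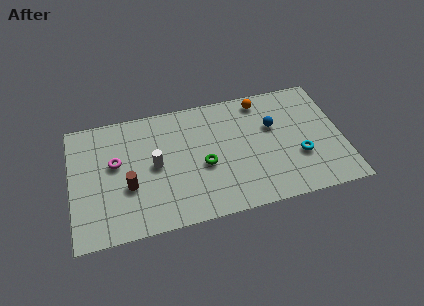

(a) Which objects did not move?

the orange sphere and the brown cylinder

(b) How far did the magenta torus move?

1.2

The magenta torus was near (2.6, 5.7) before and (2.3, 4.5) after, so it travelled √(0.3² + 1.2²) ≈ 1.2 units.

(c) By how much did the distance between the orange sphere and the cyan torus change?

-1.4

Before: roughly 5.7 units apart; after: 4.3. That's 1.4 units closer together.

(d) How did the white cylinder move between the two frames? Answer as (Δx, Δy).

(2.7, 1.3)

The white cylinder was at about (1.6, 2.6) and moved to about (4.3, 3.9).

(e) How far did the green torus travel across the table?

2.1

The green torus moved from about (8.6, 2.3) to (6.8, 3.3), a distance of √(1.8² + 1.0²) ≈ 2.1.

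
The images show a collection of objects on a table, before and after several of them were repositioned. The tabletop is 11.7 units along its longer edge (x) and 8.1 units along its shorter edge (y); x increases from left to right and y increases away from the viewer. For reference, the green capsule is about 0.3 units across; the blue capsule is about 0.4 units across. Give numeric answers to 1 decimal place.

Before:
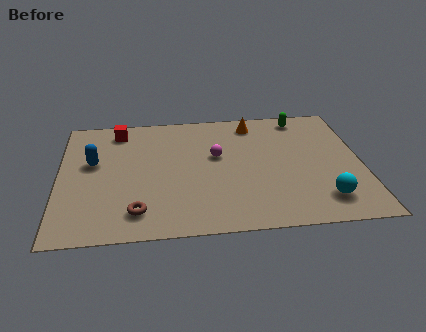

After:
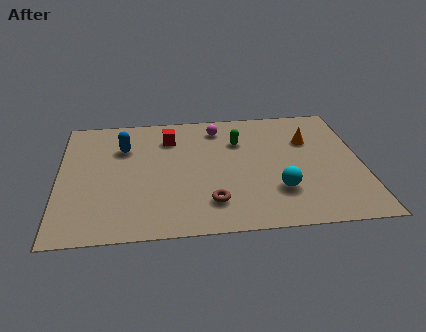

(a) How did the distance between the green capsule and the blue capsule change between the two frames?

-4.0

The distance was about 8.5 in the first image and 4.5 in the second, so they moved 4.0 units closer together.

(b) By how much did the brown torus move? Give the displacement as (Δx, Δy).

(2.8, 0.3)

The brown torus started near (3.0, 1.5) and ended near (5.8, 1.8).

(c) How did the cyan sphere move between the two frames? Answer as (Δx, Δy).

(-1.7, 0.7)

The cyan sphere started near (10.1, 1.6) and ended near (8.4, 2.3).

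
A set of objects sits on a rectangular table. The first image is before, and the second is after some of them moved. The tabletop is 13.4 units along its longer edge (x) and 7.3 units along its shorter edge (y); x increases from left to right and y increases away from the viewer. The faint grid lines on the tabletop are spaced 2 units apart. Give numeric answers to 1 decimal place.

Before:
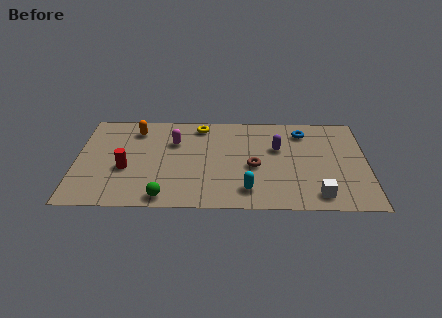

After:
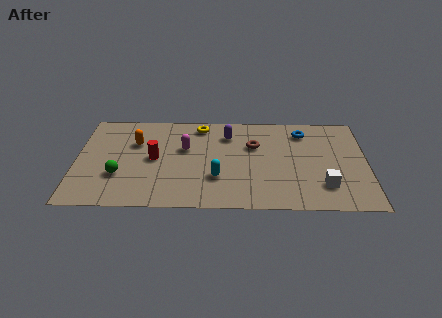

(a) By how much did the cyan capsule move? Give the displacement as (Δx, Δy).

(-1.4, 0.9)

The cyan capsule was at about (7.9, 1.4) and moved to about (6.5, 2.3).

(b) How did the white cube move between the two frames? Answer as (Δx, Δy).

(0.3, 0.7)

The white cube was at about (11.1, 1.1) and moved to about (11.4, 1.8).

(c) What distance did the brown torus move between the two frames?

1.6

The brown torus moved from about (8.2, 3.2) to (8.2, 4.8), a distance of √(0.0² + 1.6²) ≈ 1.6.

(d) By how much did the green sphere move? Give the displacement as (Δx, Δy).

(-2.1, 1.6)

From the two frames, the green sphere sits at roughly (4.1, 0.8) before and (2.0, 2.4) after.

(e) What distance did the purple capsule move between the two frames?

2.5

The purple capsule was near (9.3, 4.6) before and (7.0, 5.6) after, so it travelled √(2.3² + 1.0²) ≈ 2.5 units.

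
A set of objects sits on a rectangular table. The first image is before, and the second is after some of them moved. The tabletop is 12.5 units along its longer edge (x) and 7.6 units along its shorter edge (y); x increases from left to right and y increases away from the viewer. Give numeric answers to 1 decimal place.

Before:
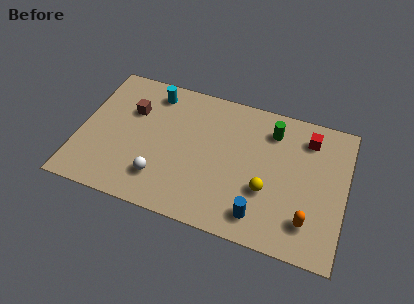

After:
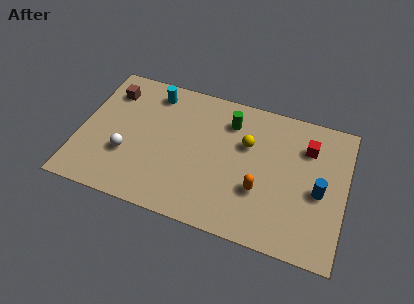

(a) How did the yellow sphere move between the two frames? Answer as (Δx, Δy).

(-1.1, 2.2)

The yellow sphere was at about (8.9, 2.7) and moved to about (7.8, 4.9).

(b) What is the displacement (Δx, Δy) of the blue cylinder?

(2.6, 2.1)

From the two frames, the blue cylinder sits at roughly (8.7, 1.3) before and (11.3, 3.4) after.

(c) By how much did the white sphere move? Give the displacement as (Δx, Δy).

(-1.7, 0.8)

The white sphere was at about (4.0, 1.8) and moved to about (2.3, 2.6).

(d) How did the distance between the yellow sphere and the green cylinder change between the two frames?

-2.0

Before: roughly 3.3 units apart; after: 1.3. That's 2.0 units closer together.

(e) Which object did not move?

the cyan cylinder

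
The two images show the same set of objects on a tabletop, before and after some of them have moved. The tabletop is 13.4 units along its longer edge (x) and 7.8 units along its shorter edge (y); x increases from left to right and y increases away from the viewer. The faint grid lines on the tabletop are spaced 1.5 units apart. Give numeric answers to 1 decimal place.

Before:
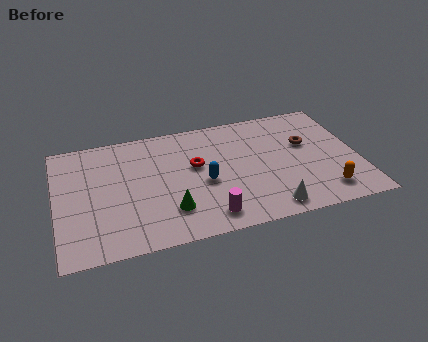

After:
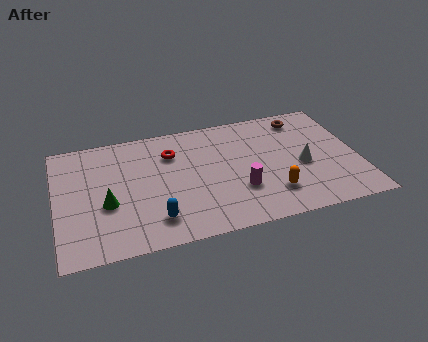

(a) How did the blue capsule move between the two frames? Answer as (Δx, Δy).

(-2.3, -1.8)

The blue capsule was at about (6.5, 3.4) and moved to about (4.2, 1.6).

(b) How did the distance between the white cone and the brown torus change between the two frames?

-1.1

The distance was about 4.3 in the first image and 3.2 in the second, so they moved 1.1 units closer together.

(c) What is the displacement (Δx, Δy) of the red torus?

(-1.0, 1.1)

From the two frames, the red torus sits at roughly (6.2, 4.6) before and (5.2, 5.7) after.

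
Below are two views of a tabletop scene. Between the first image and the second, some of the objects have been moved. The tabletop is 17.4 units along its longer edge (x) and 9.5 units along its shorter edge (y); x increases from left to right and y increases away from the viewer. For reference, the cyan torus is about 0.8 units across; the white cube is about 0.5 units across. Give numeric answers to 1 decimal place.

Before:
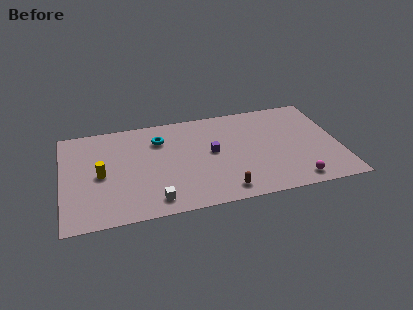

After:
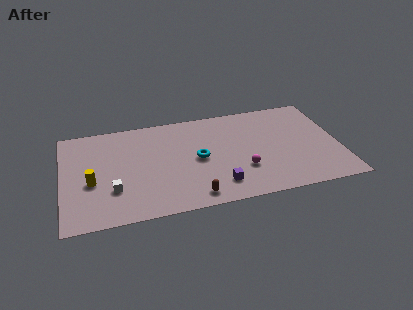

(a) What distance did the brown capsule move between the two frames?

1.9

From (9.9, 1.3) to (8.0, 1.2), the brown capsule covered √(1.9² + 0.1²) ≈ 1.9 units.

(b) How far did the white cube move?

2.9

From (5.6, 1.4) to (3.1, 2.9), the white cube covered √(2.5² + 1.5²) ≈ 2.9 units.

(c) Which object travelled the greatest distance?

the magenta sphere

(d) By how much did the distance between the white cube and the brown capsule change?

+0.9

They were about 4.3 units apart before and 5.2 after — 0.9 units further apart.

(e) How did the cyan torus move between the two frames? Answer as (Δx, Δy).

(2.3, -2.4)

The cyan torus started near (6.2, 7.1) and ended near (8.5, 4.7).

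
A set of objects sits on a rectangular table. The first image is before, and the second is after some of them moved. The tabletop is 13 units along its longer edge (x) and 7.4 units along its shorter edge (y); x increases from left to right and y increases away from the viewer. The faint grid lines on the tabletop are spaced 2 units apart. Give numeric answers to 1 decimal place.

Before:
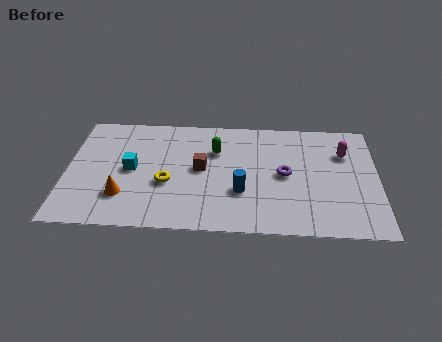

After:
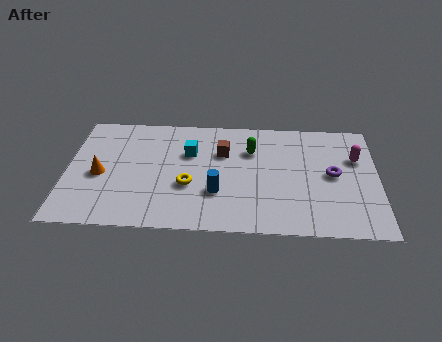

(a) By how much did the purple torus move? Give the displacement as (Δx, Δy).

(2.0, 0.1)

The purple torus started near (9.1, 3.7) and ended near (11.1, 3.8).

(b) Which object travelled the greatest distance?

the cyan cube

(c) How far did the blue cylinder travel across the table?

1.0

The blue cylinder moved from about (7.3, 2.5) to (6.3, 2.4), a distance of √(1.0² + 0.1²) ≈ 1.0.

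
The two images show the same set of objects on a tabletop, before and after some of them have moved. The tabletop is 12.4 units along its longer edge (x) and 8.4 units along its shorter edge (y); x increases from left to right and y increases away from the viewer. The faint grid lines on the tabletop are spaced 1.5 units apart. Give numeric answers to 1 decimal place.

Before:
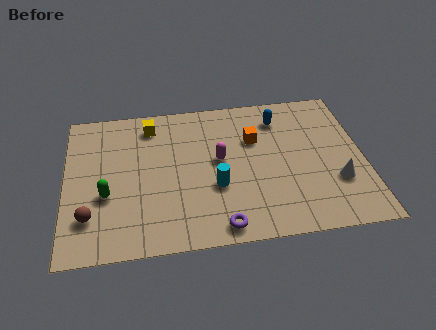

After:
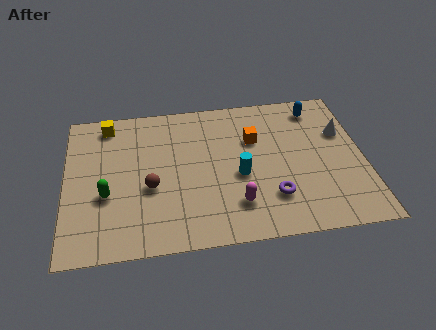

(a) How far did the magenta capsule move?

2.7

The magenta capsule moved from about (6.4, 4.6) to (7.0, 2.0), a distance of √(0.6² + 2.6²) ≈ 2.7.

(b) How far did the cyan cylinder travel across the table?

1.1

From (6.2, 3.1) to (7.2, 3.6), the cyan cylinder covered √(1.0² + 0.5²) ≈ 1.1 units.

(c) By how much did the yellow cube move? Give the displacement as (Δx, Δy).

(-1.8, 0.3)

The yellow cube was at about (3.6, 7.0) and moved to about (1.8, 7.3).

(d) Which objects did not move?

the orange cube and the green capsule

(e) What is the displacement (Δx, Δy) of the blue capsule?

(1.6, 0.4)

The blue capsule started near (9.0, 6.7) and ended near (10.6, 7.1).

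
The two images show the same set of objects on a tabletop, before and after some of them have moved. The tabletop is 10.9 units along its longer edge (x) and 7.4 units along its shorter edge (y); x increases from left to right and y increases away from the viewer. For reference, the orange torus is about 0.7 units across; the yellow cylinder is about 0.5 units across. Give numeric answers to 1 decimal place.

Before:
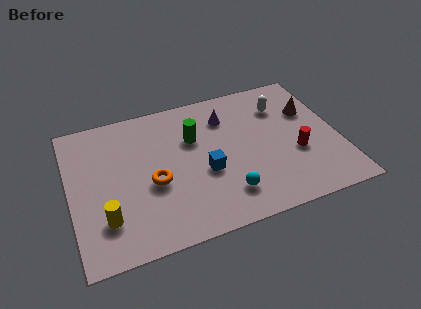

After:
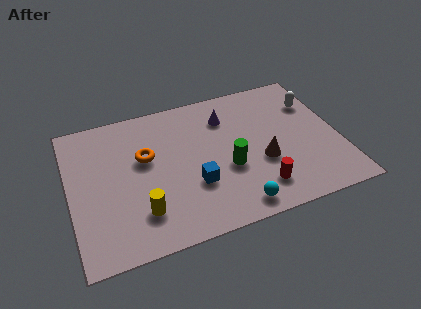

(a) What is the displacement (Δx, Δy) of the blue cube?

(-0.5, -0.5)

The blue cube was at about (5.4, 3.0) and moved to about (4.9, 2.5).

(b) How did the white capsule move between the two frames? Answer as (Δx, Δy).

(1.3, -0.2)

From the two frames, the white capsule sits at roughly (8.8, 5.5) before and (10.1, 5.3) after.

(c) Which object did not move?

the purple cone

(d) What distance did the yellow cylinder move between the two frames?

1.4

The yellow cylinder was near (1.3, 1.9) before and (2.7, 1.8) after, so it travelled √(1.4² + 0.1²) ≈ 1.4 units.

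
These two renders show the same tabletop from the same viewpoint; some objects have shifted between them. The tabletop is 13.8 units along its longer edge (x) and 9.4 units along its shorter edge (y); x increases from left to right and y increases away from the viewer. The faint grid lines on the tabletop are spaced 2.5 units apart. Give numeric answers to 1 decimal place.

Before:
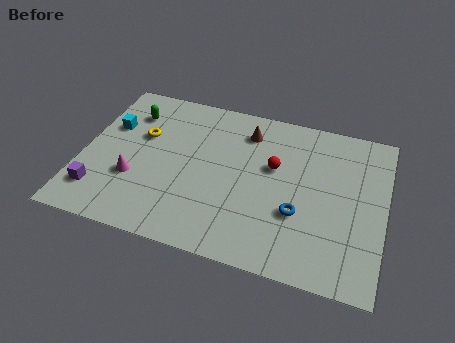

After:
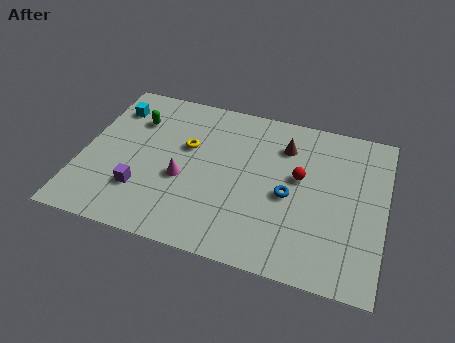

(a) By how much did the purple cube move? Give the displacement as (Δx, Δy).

(1.9, 0.6)

From the two frames, the purple cube sits at roughly (1.0, 2.0) before and (2.9, 2.6) after.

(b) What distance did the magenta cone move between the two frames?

2.3

The magenta cone moved from about (2.5, 3.2) to (4.7, 3.8), a distance of √(2.2² + 0.6²) ≈ 2.3.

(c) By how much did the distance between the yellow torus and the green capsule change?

+1.2

Before: roughly 1.5 units apart; after: 2.7. That's 1.2 units further apart.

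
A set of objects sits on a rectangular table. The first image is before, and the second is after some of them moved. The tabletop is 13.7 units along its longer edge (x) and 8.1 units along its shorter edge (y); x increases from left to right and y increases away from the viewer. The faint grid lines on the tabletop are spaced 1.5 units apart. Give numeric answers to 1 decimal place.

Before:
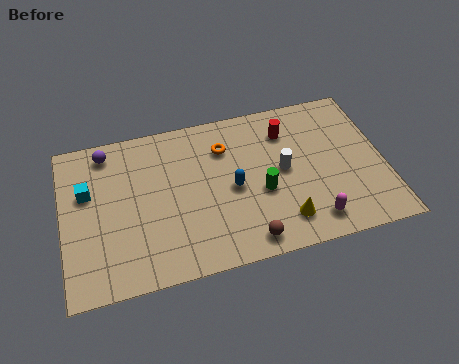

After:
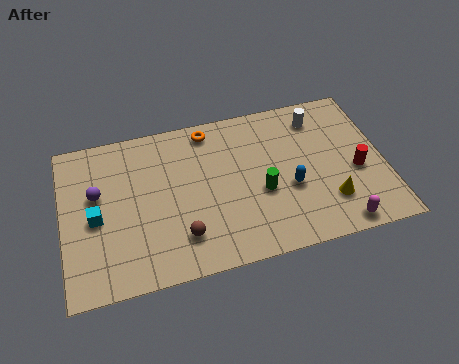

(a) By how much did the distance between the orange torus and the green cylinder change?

+1.3

Before: roughly 3.0 units apart; after: 4.3. That's 1.3 units further apart.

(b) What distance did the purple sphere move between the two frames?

2.2

The purple sphere was near (2.0, 7.0) before and (1.5, 4.9) after, so it travelled √(0.5² + 2.1²) ≈ 2.2 units.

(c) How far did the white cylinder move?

2.9

From (9.4, 4.2) to (11.1, 6.6), the white cylinder covered √(1.7² + 2.4²) ≈ 2.9 units.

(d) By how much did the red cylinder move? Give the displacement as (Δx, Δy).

(2.8, -2.8)

From the two frames, the red cylinder sits at roughly (9.7, 6.2) before and (12.5, 3.4) after.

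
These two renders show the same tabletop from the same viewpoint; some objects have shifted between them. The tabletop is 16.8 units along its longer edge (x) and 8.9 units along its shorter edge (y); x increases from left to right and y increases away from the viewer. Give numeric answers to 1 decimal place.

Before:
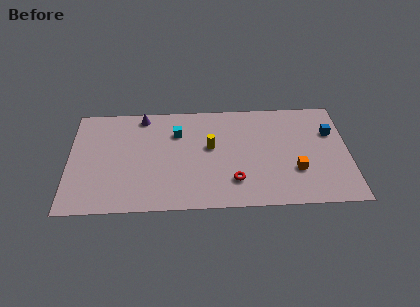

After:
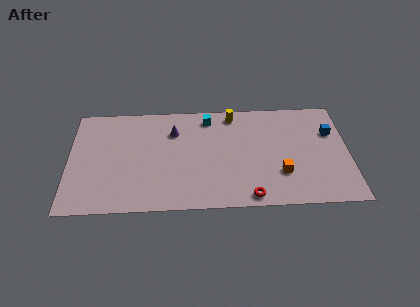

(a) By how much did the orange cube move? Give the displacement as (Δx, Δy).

(-0.9, -0.2)

From the two frames, the orange cube sits at roughly (13.6, 2.9) before and (12.7, 2.7) after.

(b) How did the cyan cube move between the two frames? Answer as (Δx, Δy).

(1.9, 1.2)

The cyan cube started near (6.5, 6.4) and ended near (8.4, 7.6).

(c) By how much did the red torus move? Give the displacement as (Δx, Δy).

(0.9, -1.3)

From the two frames, the red torus sits at roughly (9.9, 2.2) before and (10.8, 0.9) after.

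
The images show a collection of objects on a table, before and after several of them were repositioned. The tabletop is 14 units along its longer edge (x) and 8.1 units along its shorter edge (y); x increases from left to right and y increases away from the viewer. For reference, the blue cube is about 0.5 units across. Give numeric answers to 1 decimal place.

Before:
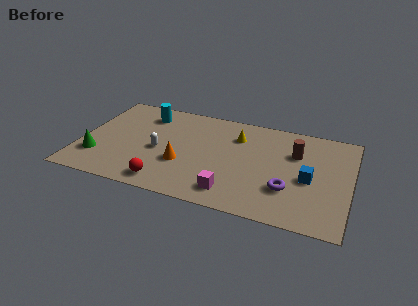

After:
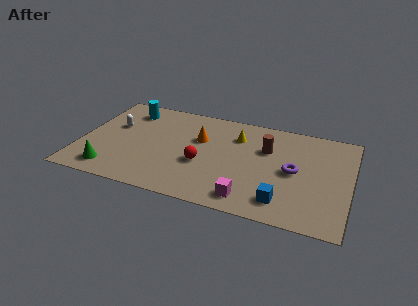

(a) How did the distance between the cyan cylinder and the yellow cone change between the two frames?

+0.9

Before: roughly 4.9 units apart; after: 5.8. That's 0.9 units further apart.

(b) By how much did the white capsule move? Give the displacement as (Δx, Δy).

(-2.5, 1.4)

From the two frames, the white capsule sits at roughly (4.1, 3.6) before and (1.6, 5.0) after.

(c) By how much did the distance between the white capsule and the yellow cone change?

+1.9

Before: roughly 4.6 units apart; after: 6.5. That's 1.9 units further apart.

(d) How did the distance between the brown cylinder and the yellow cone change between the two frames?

-1.4

They were about 3.1 units apart before and 1.7 after — 1.4 units closer together.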